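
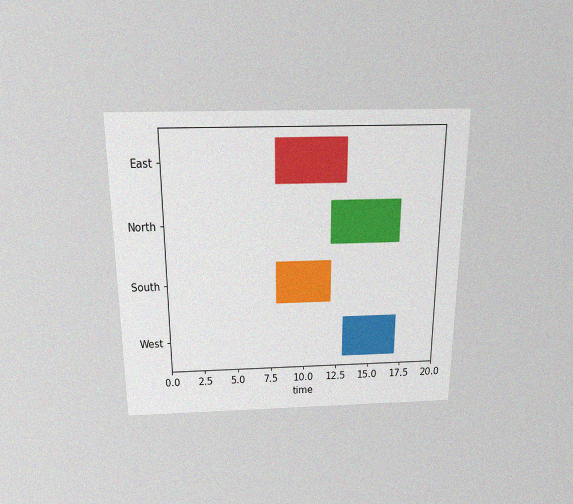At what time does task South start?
8

The chart is viewed slightly from above, with some photo noise. The South bar begins at t=8.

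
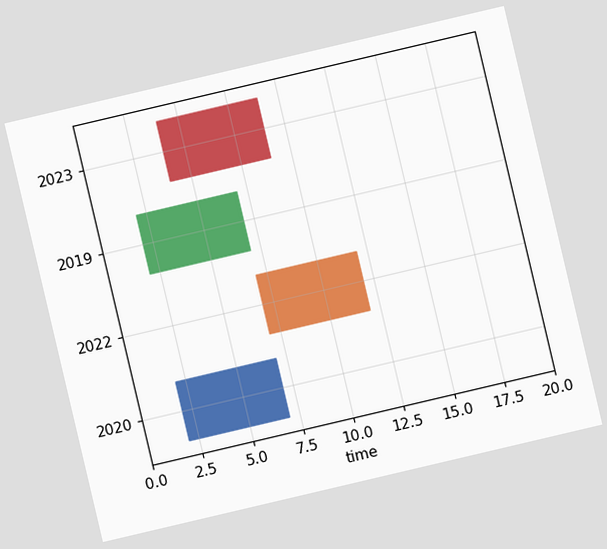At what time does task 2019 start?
The chart is tilted about 13° counter-clockwise. The 2019 bar begins at t=2.

2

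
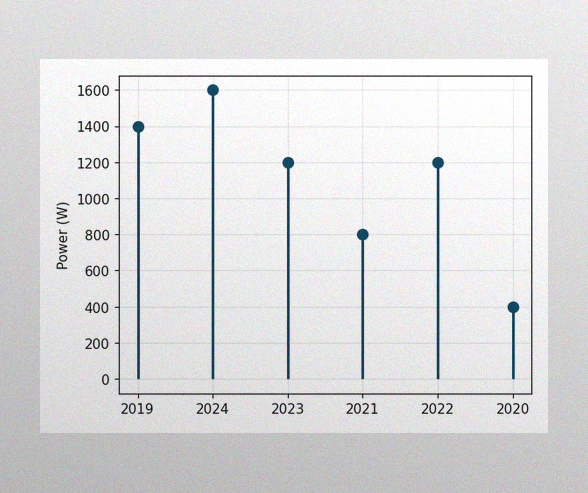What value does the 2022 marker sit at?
1200W

The image has some photo noise and uneven lighting. The 2022 marker sits at 1200W.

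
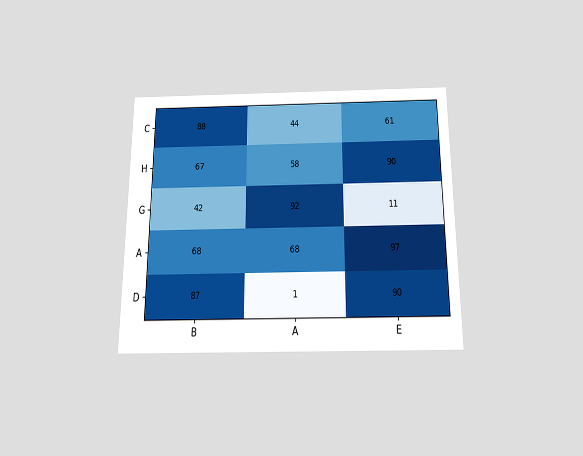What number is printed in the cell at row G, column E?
The chart is viewed slightly from below. The (G, E) cell reads 11.

11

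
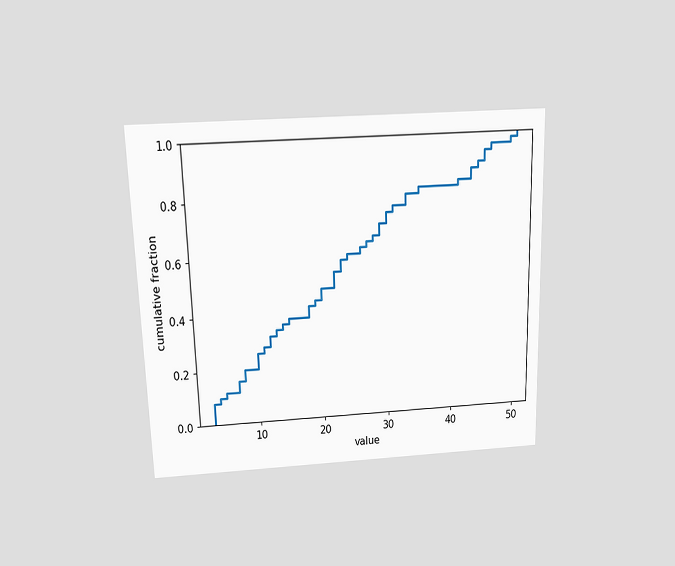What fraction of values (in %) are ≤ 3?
The chart is viewed slightly from above. At x=3 the ECDF step is at 8%.

8%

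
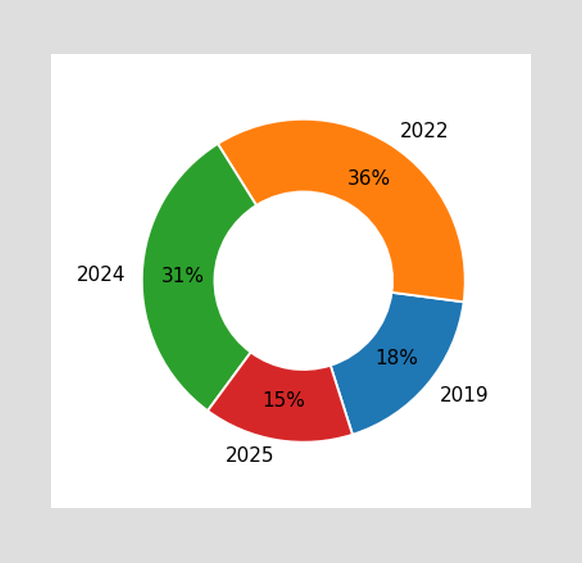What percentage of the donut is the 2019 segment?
The 2019 segment takes up 18% of the ring.

18%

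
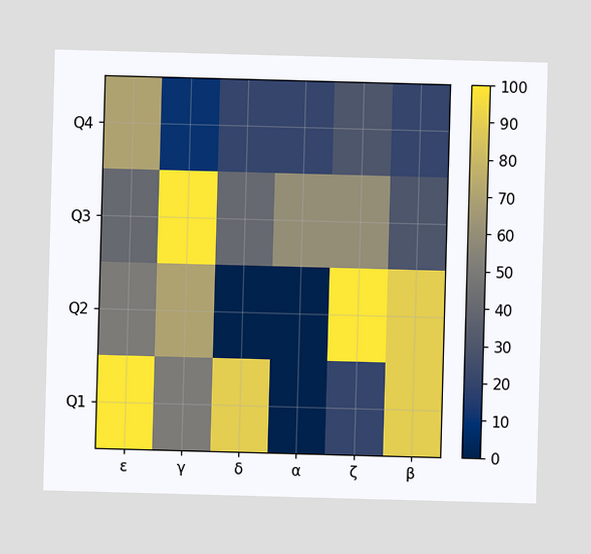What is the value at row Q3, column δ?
40

Matching cell (Q3, δ) against the colorbar gives 40.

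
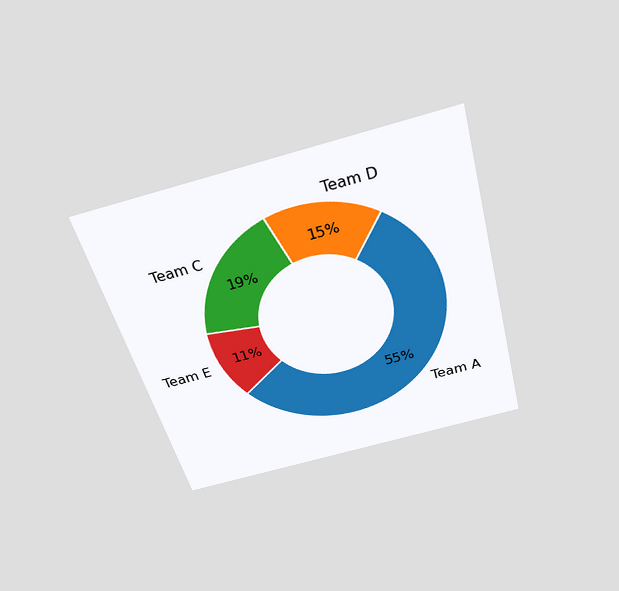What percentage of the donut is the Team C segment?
The chart is tilted about 15° counter-clockwise and viewed slightly from above. The Team C segment takes up 19% of the ring.

19%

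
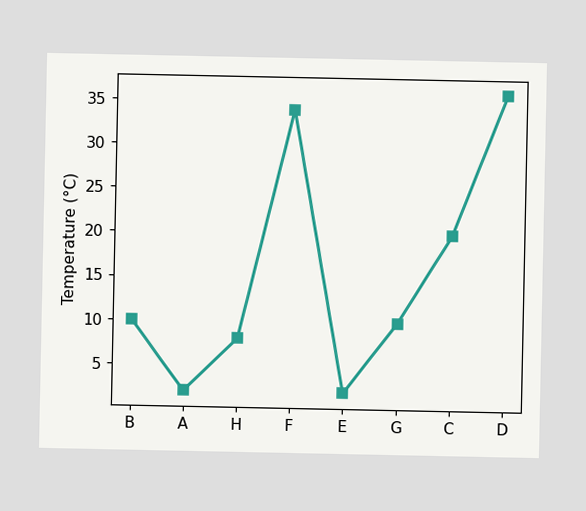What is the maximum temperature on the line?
36°C

The highest point is at D, and reading across to the y-axis gives 36°C.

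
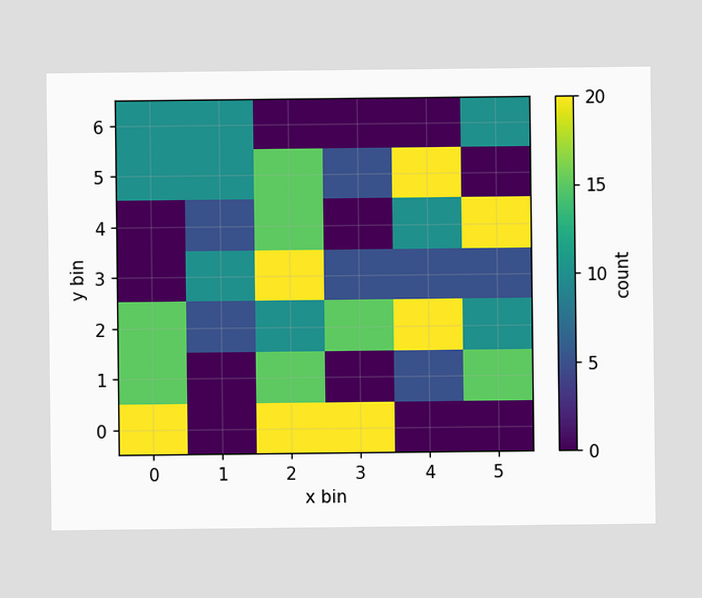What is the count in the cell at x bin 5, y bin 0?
Matching the cell (5, 0) against the colorbar gives 0.

0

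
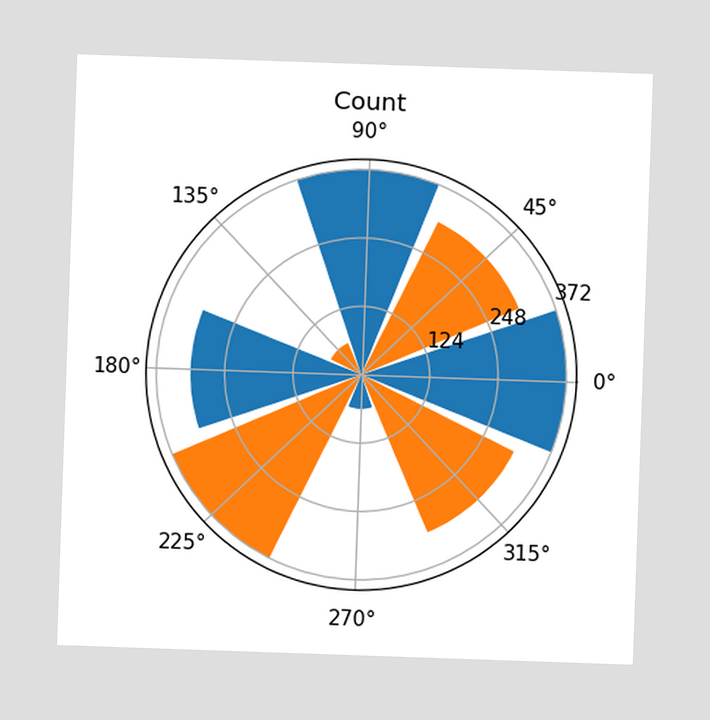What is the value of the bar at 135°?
The bar at 135° reaches 62 on the radial axis.

62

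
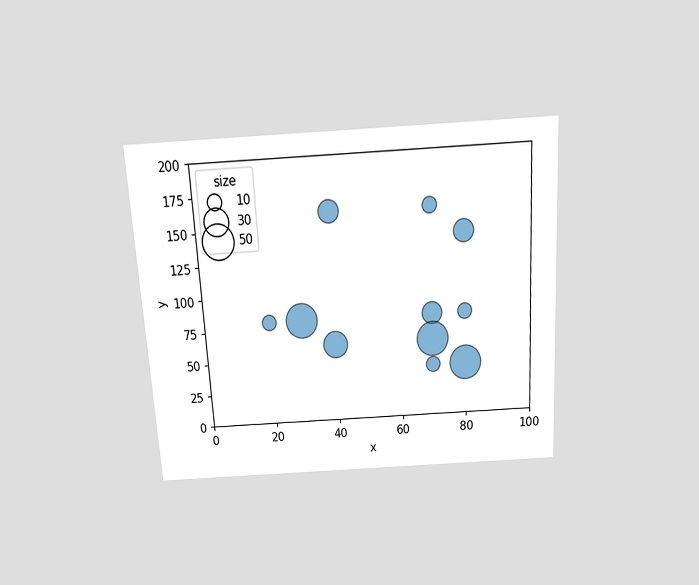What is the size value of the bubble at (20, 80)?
10

The chart is tilted about 3° counter-clockwise and viewed slightly from above. Matching the bubble at (20, 80) against the size legend gives 10.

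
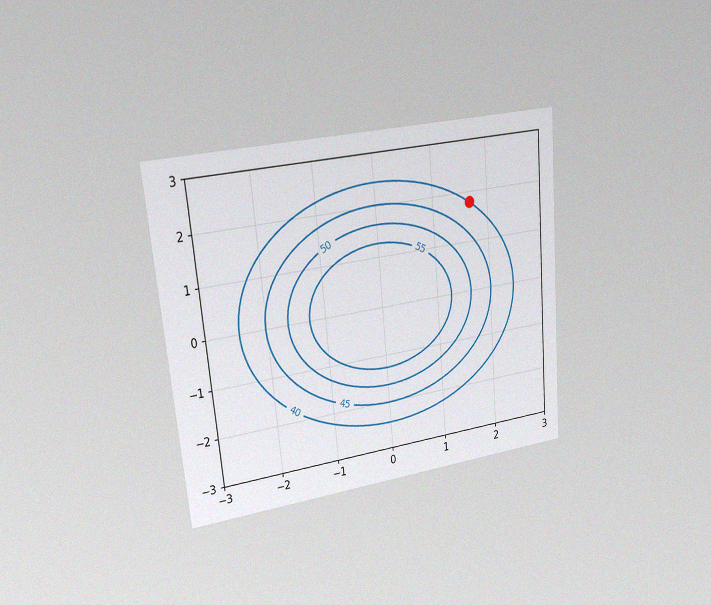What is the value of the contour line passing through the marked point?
40

The chart is tilted about 5° counter-clockwise and viewed at a slight angle, with some photo noise. The marked point sits on the contour labelled 40.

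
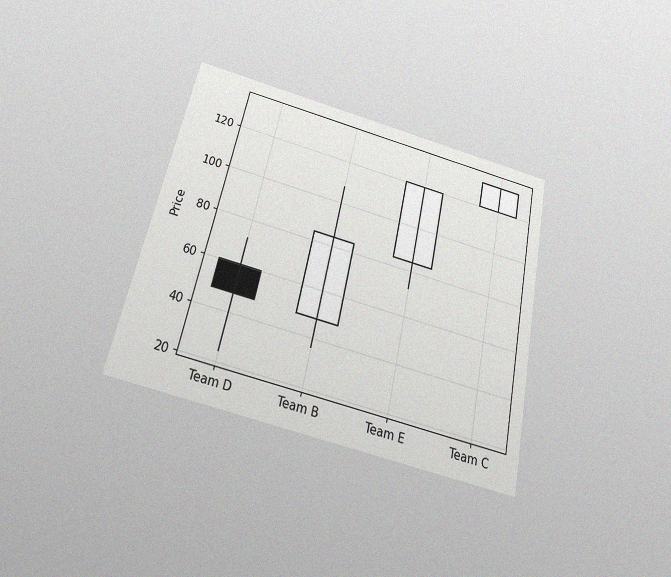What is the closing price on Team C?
132

The chart is tilted about 12° clockwise and viewed slightly from below, with some photo noise. The Team C candle closes at 132.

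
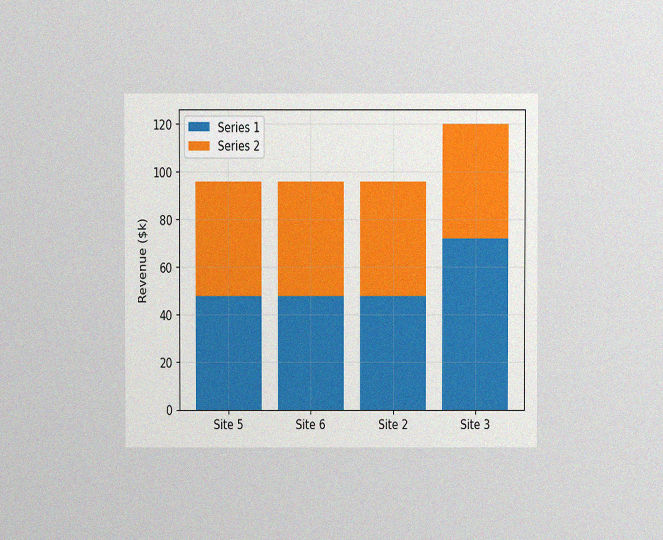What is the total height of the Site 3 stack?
The chart is viewed at a slight angle, with some photo noise. The Site 3 stack's top reaches $120k on the y-axis.

$120k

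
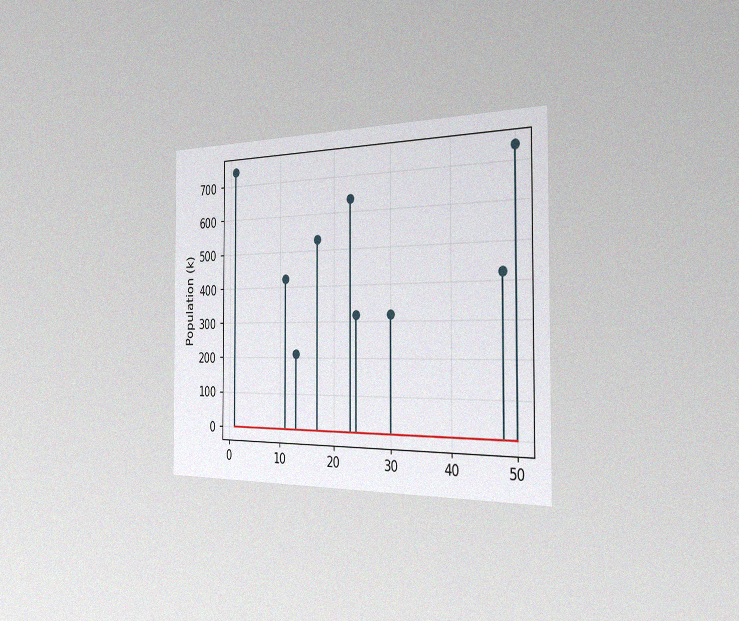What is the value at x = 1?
742k

The chart is viewed slightly from the right, with some photo noise. The stem at x=1 reaches 742k.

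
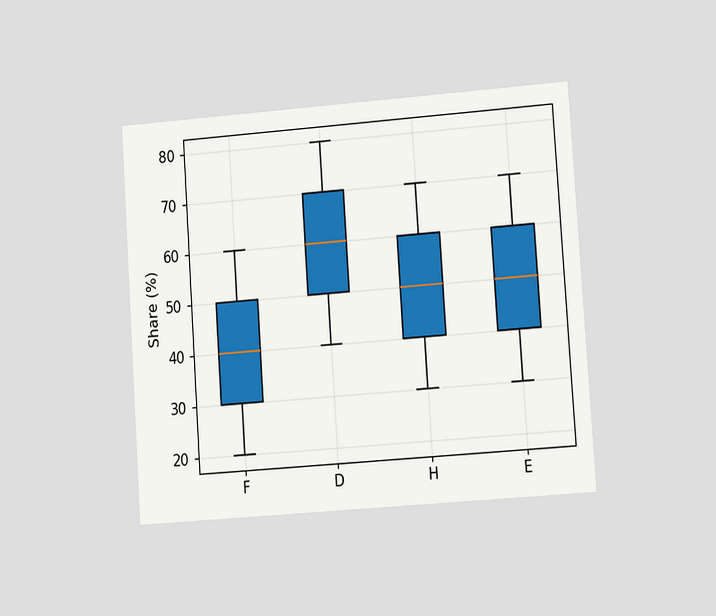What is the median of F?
40%

The chart is tilted about 4° counter-clockwise and viewed at a slight angle. The median line in the F box sits at 40%.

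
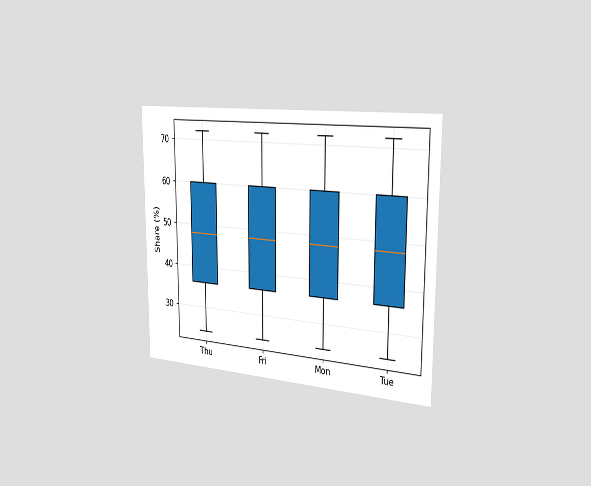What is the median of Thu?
The chart is viewed slightly from the right. The median line in the Thu box sits at 48%.

48%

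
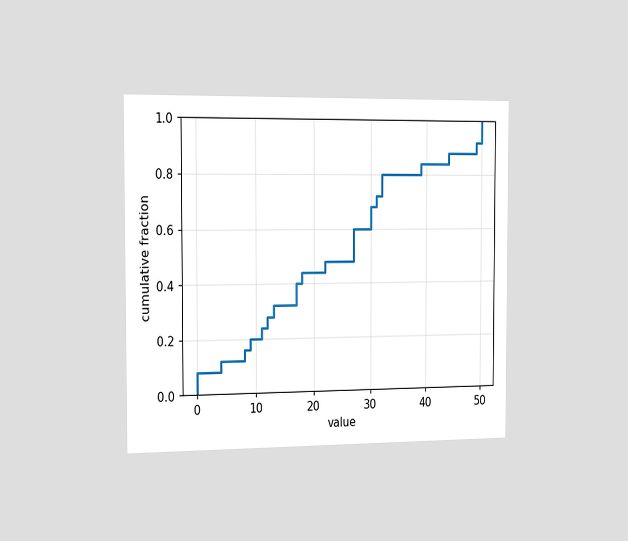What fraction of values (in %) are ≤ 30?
The chart is viewed slightly from the left. At x=30 the ECDF step is at 68%.

68%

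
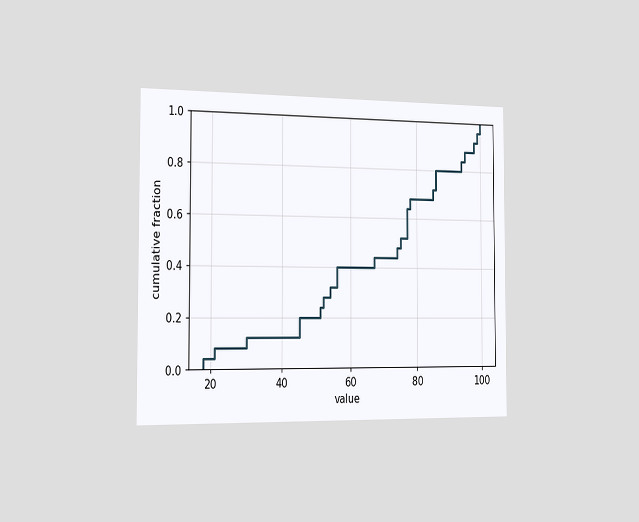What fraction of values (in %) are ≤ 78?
68%

The chart is viewed slightly from the left. At x=78 the ECDF step is at 68%.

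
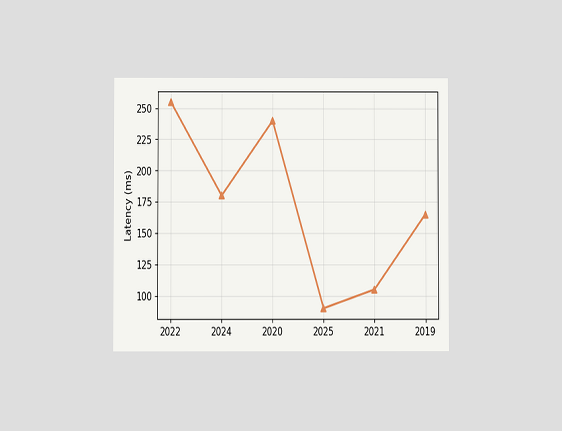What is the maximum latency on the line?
255ms

The chart is viewed at a slight angle. The highest point is at 2022, and reading across to the y-axis gives 255ms.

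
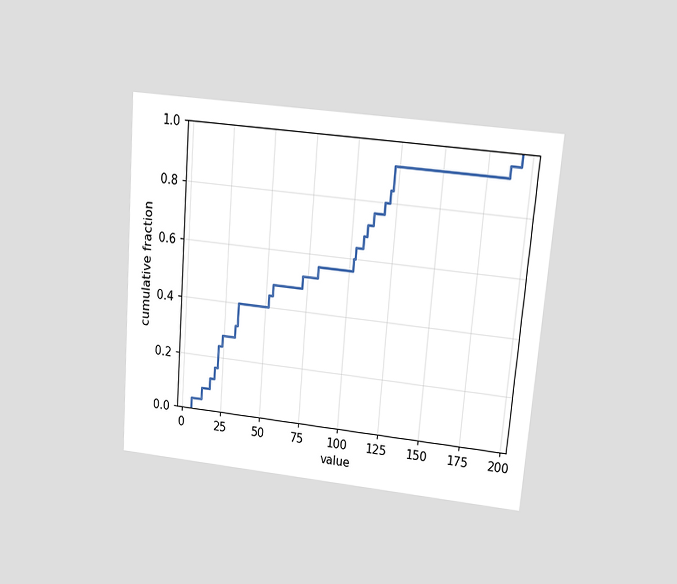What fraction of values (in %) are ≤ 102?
60%

The chart is tilted about 5° clockwise and viewed at a slight angle. At x=102 the ECDF step is at 60%.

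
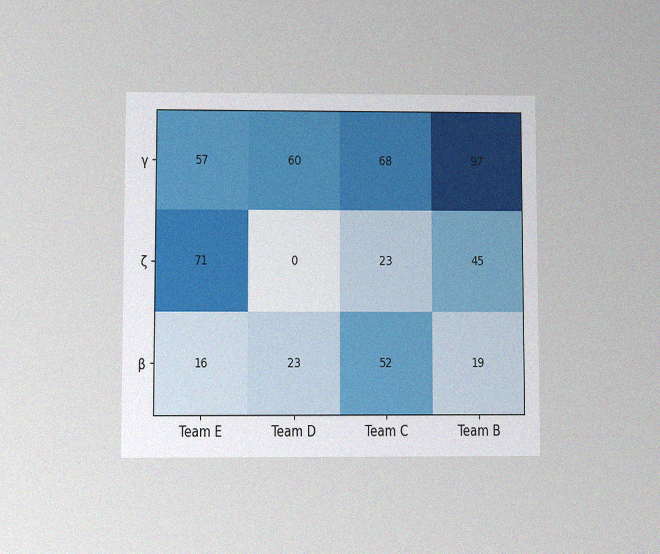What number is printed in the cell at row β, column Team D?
The chart is viewed at a slight angle, with some photo noise. The (β, Team D) cell reads 23.

23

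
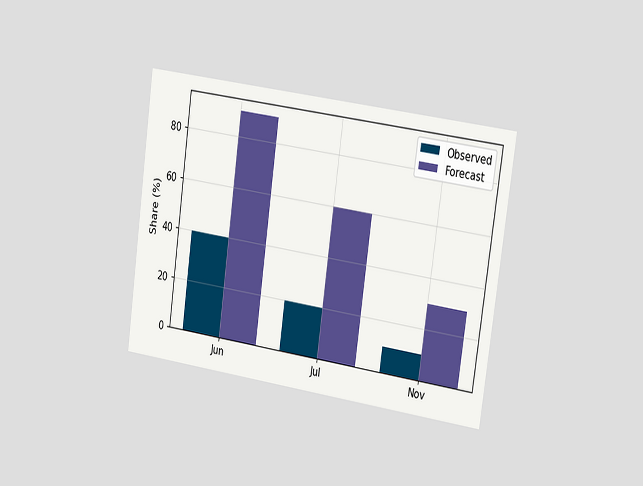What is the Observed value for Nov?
10%

The chart is tilted about 8° clockwise and viewed slightly from the right. The Observed bar at Nov reaches 10% on the y-axis.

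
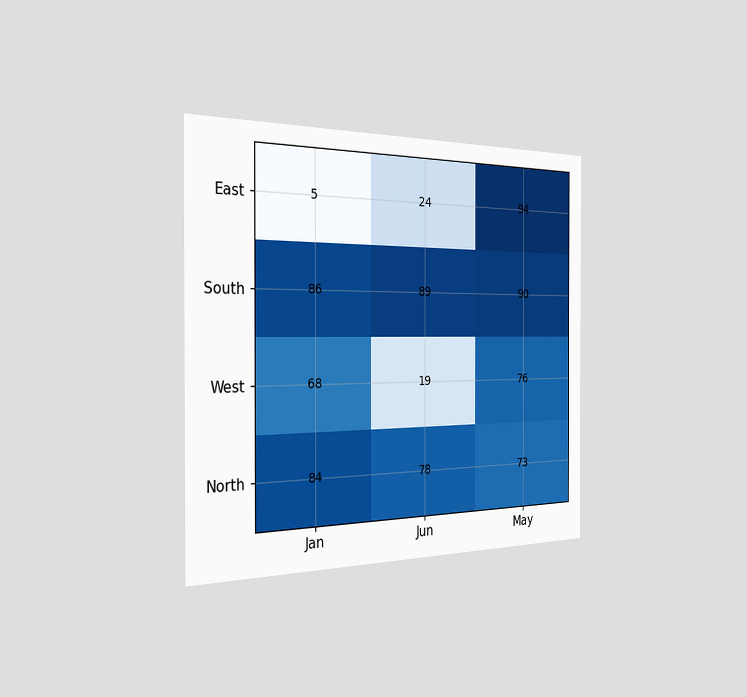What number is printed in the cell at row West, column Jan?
68

The chart is viewed slightly from the left. The (West, Jan) cell reads 68.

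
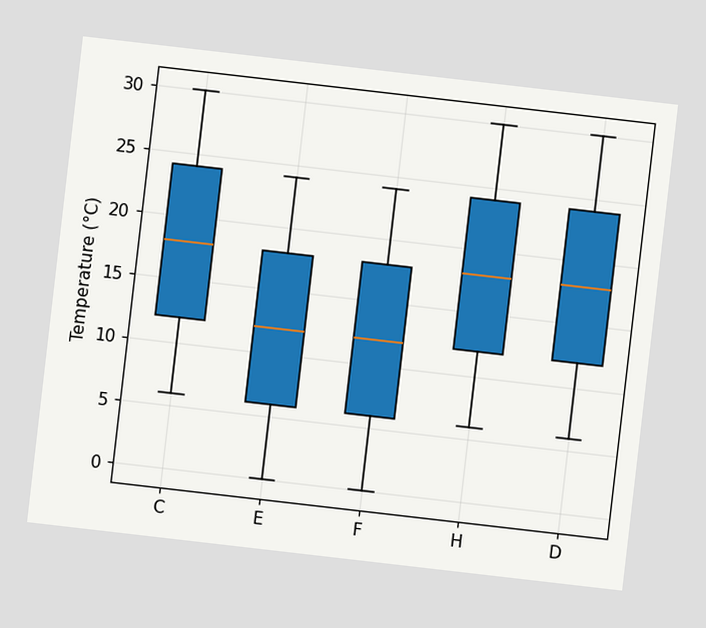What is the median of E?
The chart is tilted about 7° clockwise. The median line in the E box sits at 12°C.

12°C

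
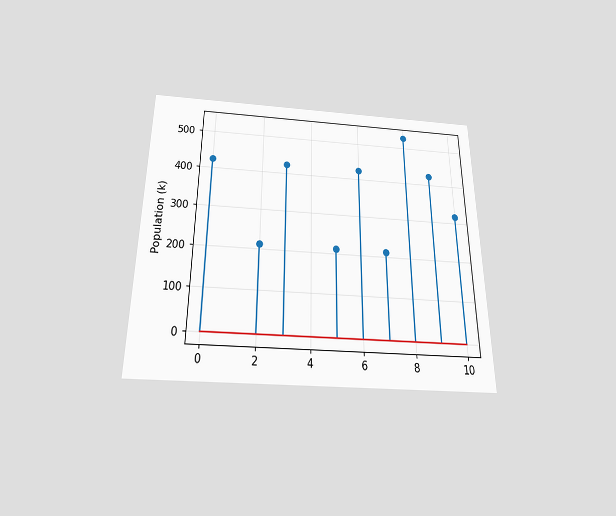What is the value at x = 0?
424k

The chart is viewed slightly from below. The stem at x=0 reaches 424k.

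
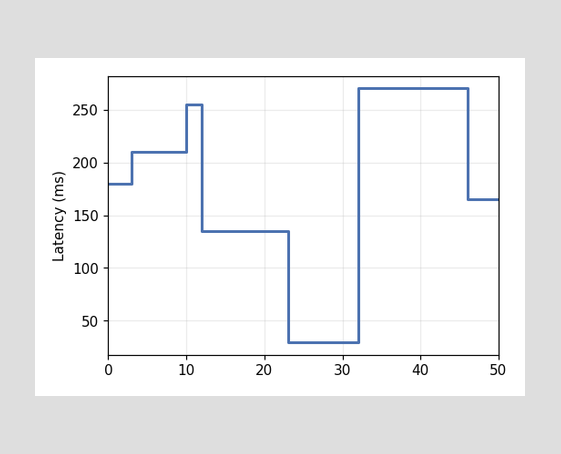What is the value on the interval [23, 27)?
30ms

On [23, 27) the step sits at 30ms.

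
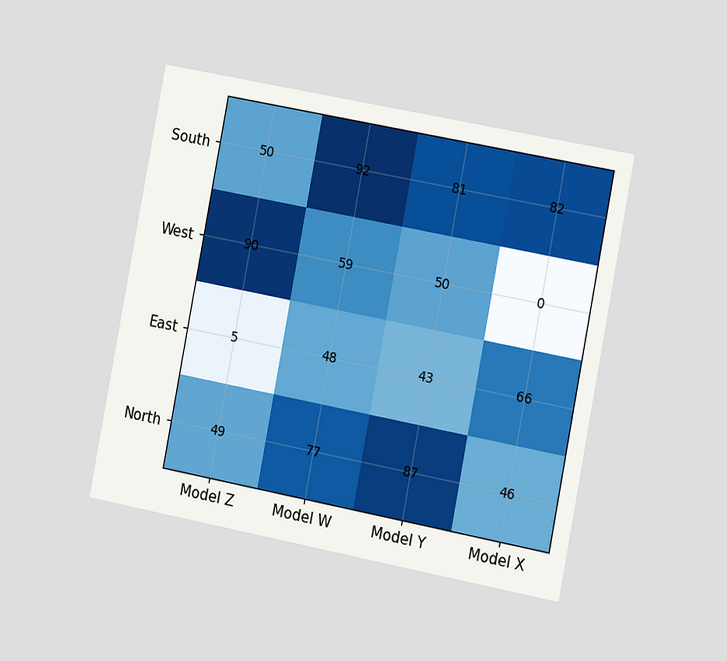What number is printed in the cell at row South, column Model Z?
The chart is tilted about 11° clockwise and viewed slightly from the right. The (South, Model Z) cell reads 50.

50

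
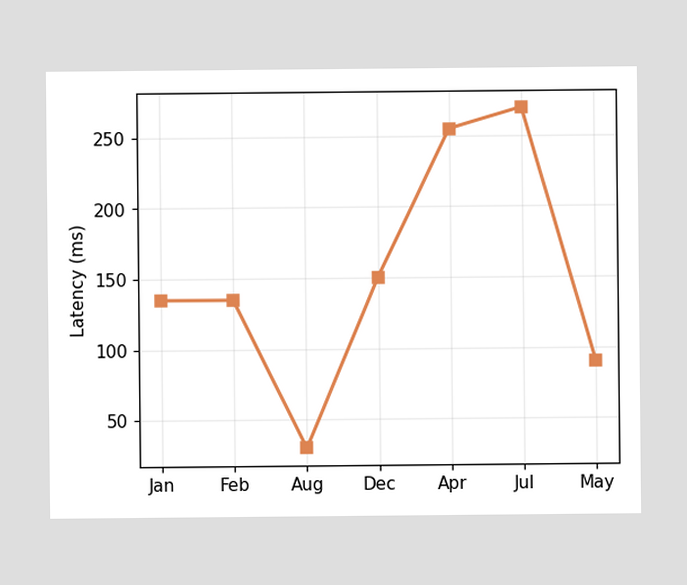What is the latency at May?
90ms

At May, the line is at 90ms.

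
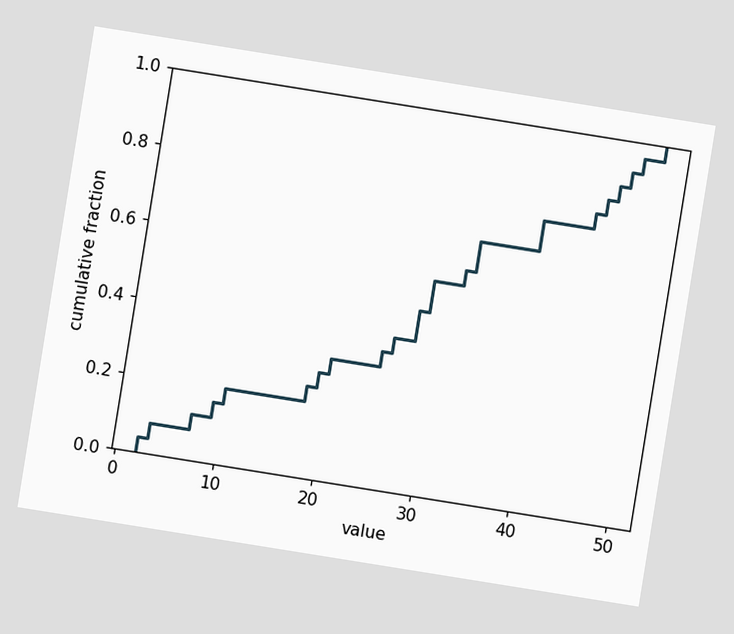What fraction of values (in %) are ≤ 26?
40%

The chart is tilted about 9° clockwise. At x=26 the ECDF step is at 40%.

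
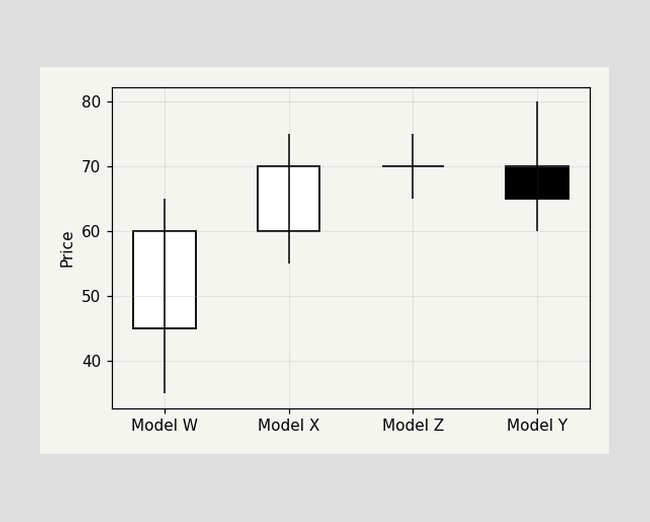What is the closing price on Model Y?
The Model Y candle closes at 65.

65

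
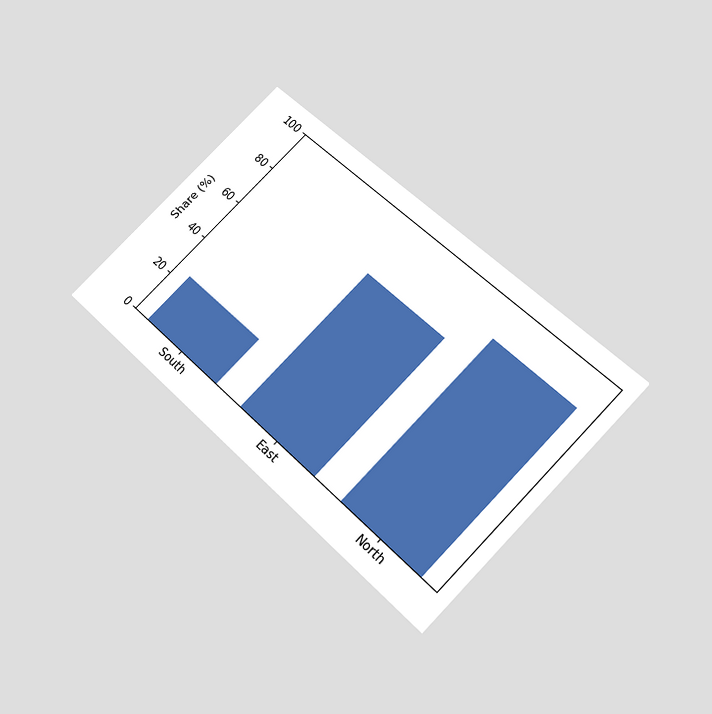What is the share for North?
84%

The chart is tilted about 44° clockwise and viewed slightly from below. Reading along the chart's y-axis, the North bar reaches 84%.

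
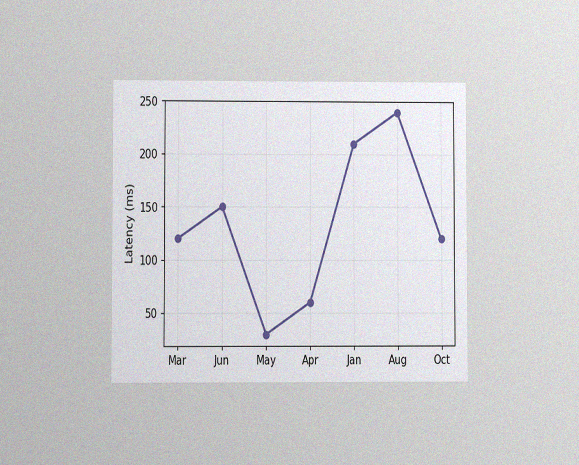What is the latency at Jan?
The chart is viewed at a slight angle, with some photo noise. At Jan, the line is at 210ms.

210ms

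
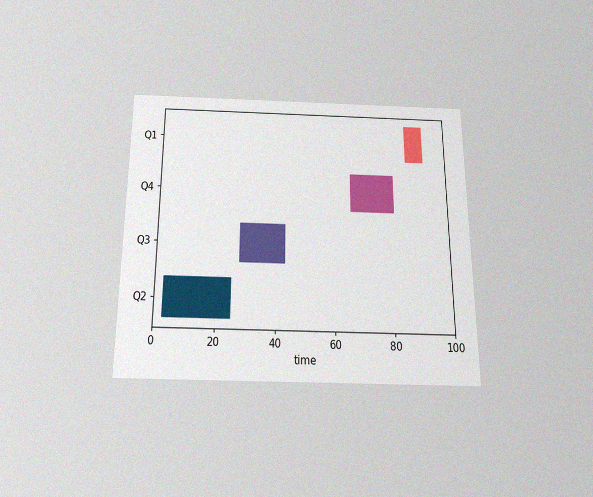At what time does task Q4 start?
66

The chart is viewed slightly from below, with some photo noise. The Q4 bar begins at t=66.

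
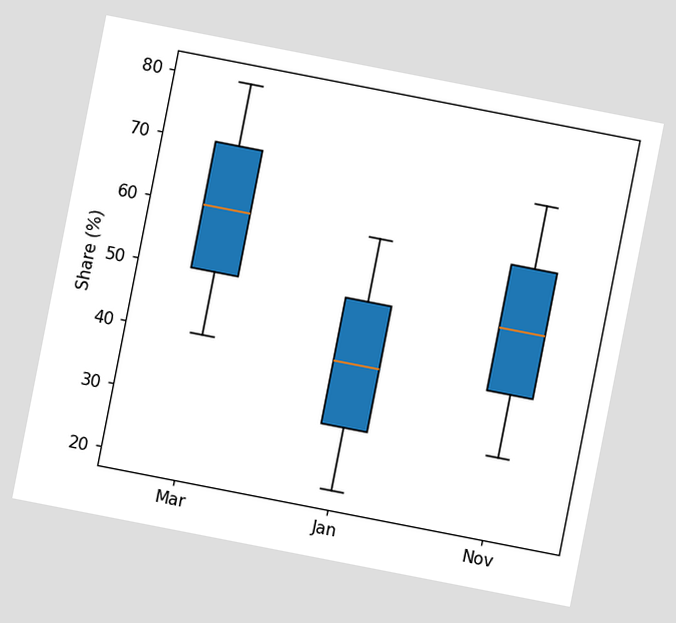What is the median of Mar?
60%

The chart is tilted about 11° clockwise. The median line in the Mar box sits at 60%.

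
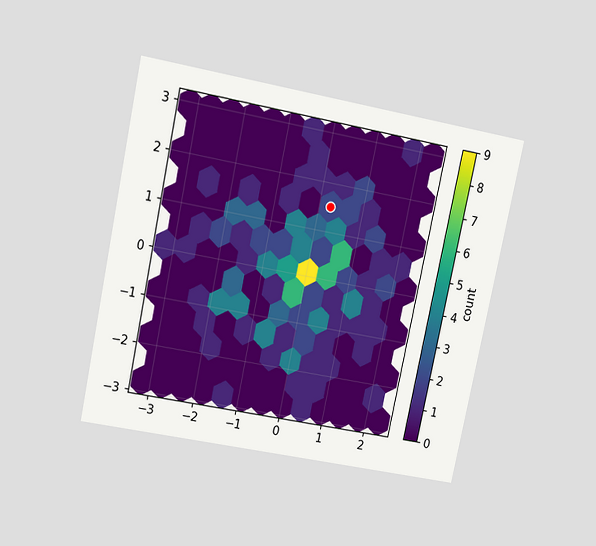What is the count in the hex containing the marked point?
2

The chart is tilted about 12° clockwise and viewed slightly from above. The marked hex reads 2 on the colorbar.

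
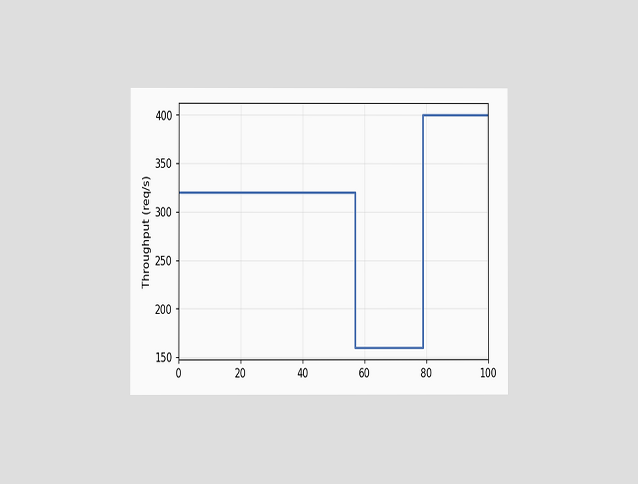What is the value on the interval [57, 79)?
The chart is viewed at a slight angle. On [57, 79) the step sits at 160req/s.

160req/s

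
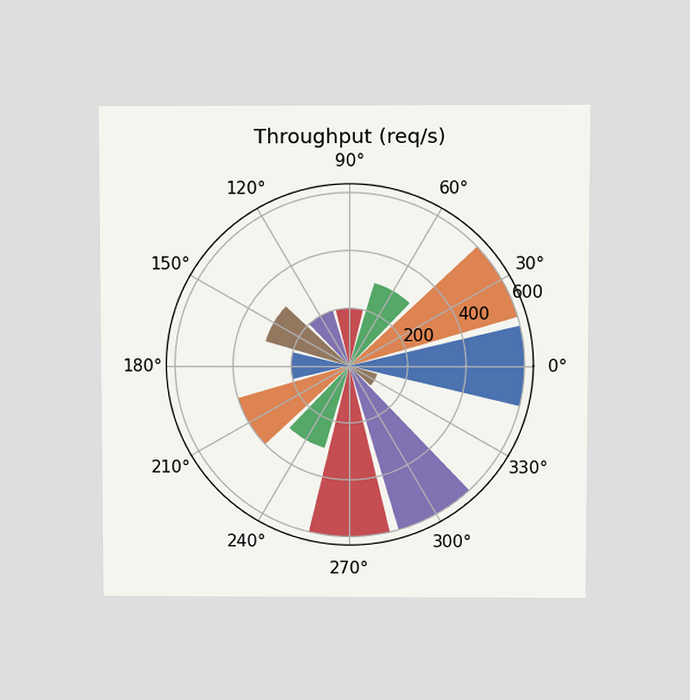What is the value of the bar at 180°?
The chart is viewed at a slight angle. The bar at 180° reaches 200req/s on the radial axis.

200req/s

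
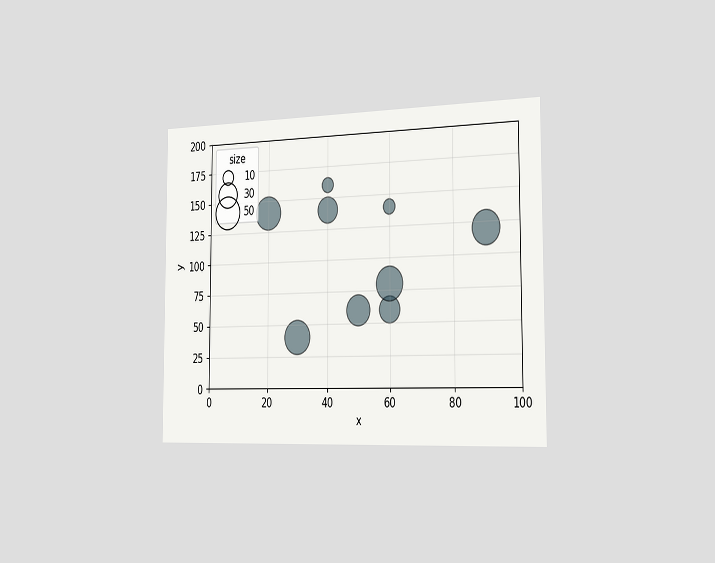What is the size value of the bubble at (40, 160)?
The chart is viewed slightly from the right. Matching the bubble at (40, 160) against the size legend gives 10.

10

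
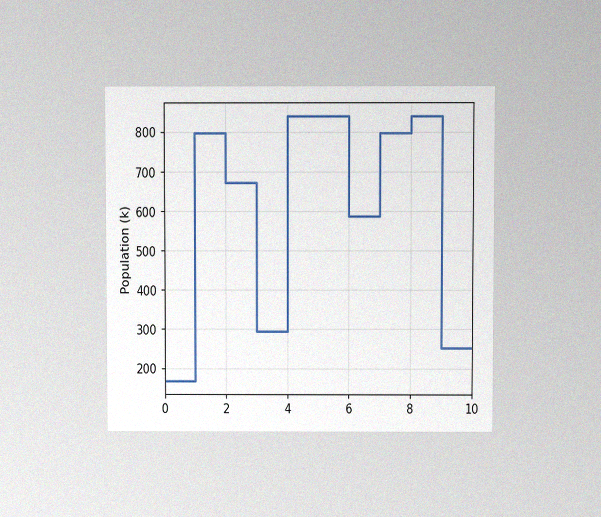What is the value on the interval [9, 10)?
252k

The chart is viewed at a slight angle, with some photo noise. On [9, 10) the step sits at 252k.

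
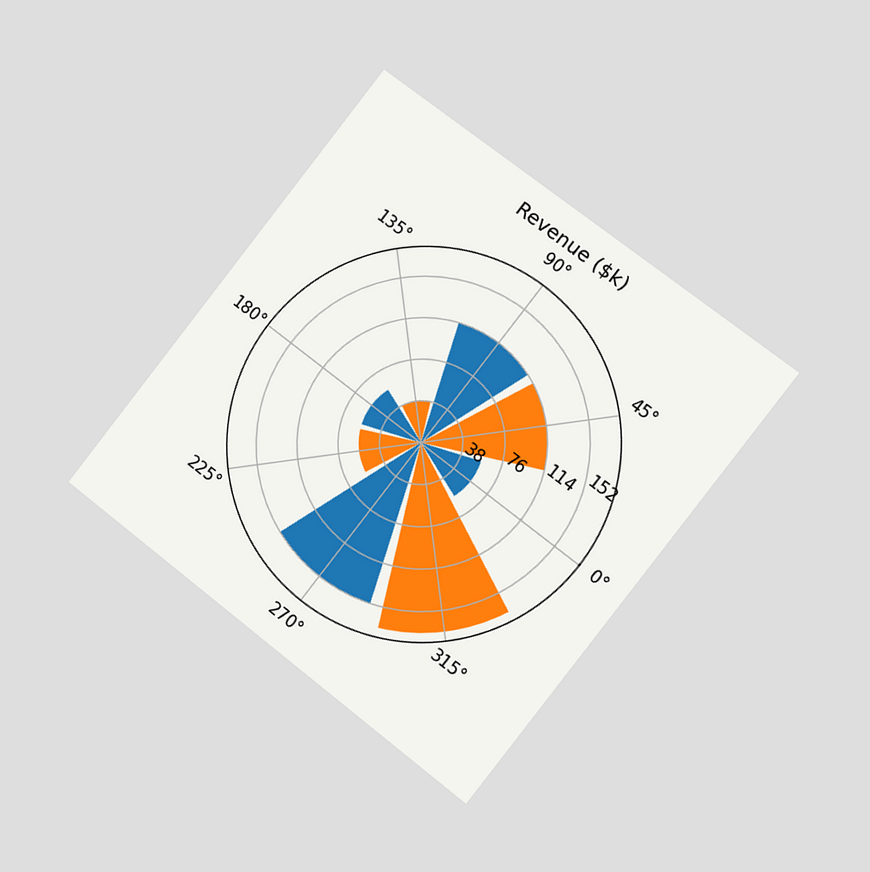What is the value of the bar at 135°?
$38k

The chart is tilted about 38° clockwise and viewed slightly from the right. The bar at 135° reaches $38k on the radial axis.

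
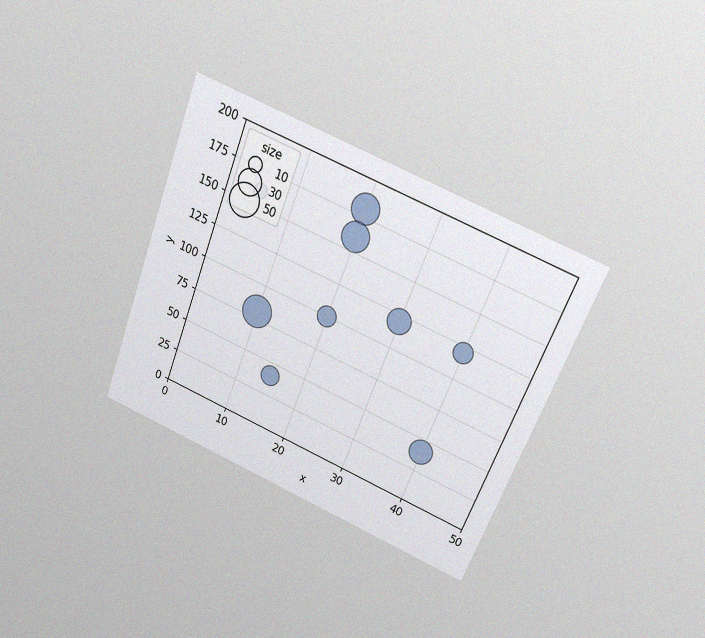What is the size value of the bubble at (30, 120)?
The chart is tilted about 22° clockwise and viewed at a slight angle, with some photo noise. Matching the bubble at (30, 120) against the size legend gives 30.

30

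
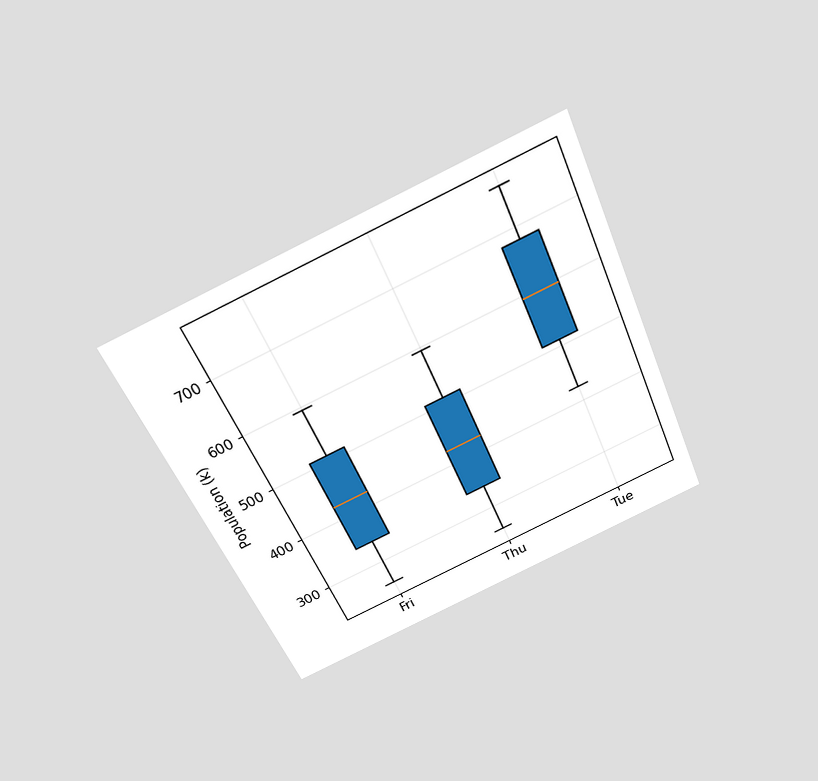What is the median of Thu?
425k

The chart is tilted about 24° counter-clockwise and viewed slightly from above. The median line in the Thu box sits at 425k.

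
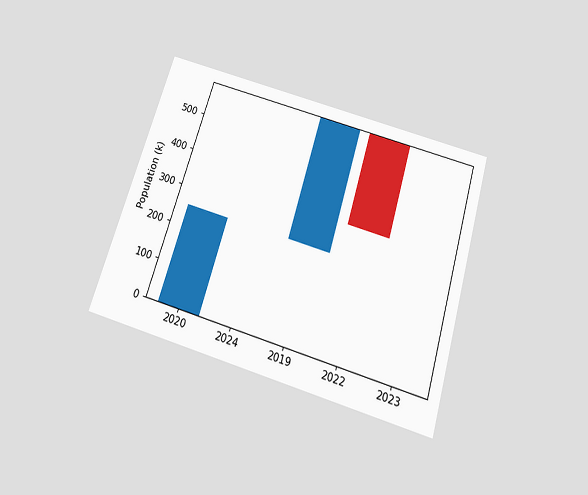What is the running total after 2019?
595k

The chart is tilted about 17° clockwise and viewed slightly from below. After 2019 the running total reaches 595k.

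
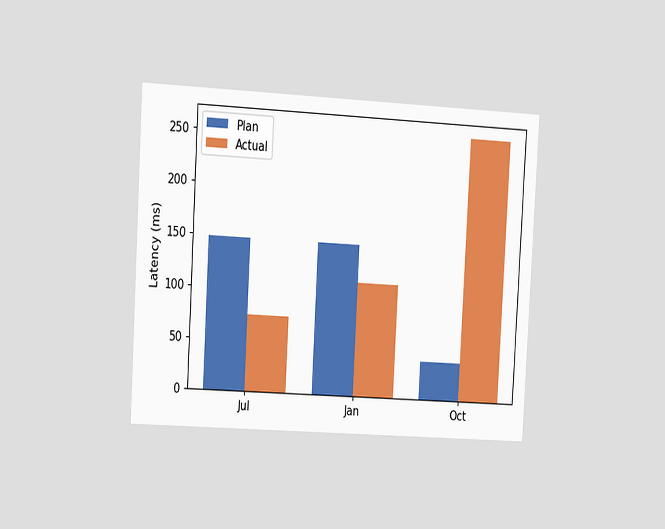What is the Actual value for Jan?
The chart is tilted about 3° clockwise and viewed slightly from the left. The Actual bar at Jan reaches 111ms on the y-axis.

111ms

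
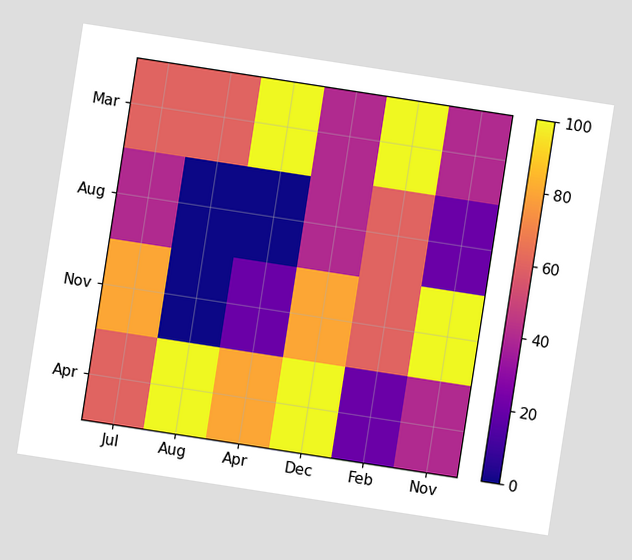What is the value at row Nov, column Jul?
The chart is tilted about 9° clockwise. Matching cell (Nov, Jul) against the colorbar gives 80.

80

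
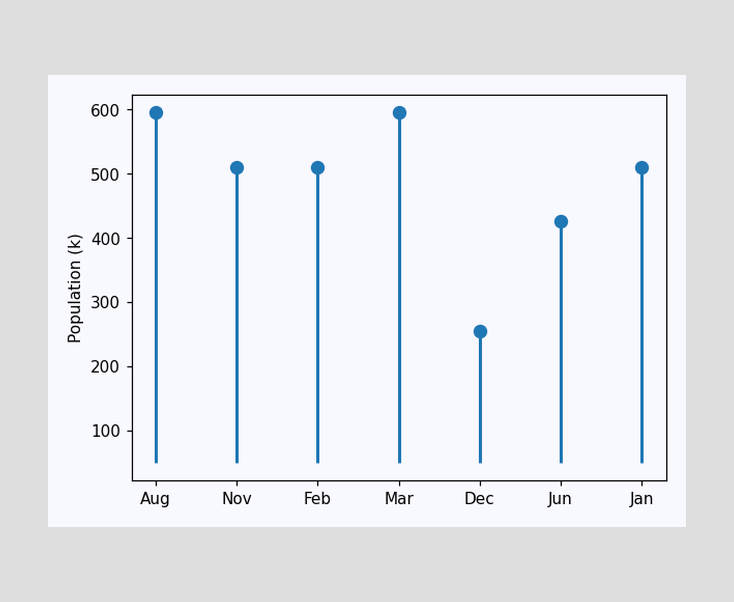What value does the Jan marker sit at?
The Jan marker sits at 510k.

510k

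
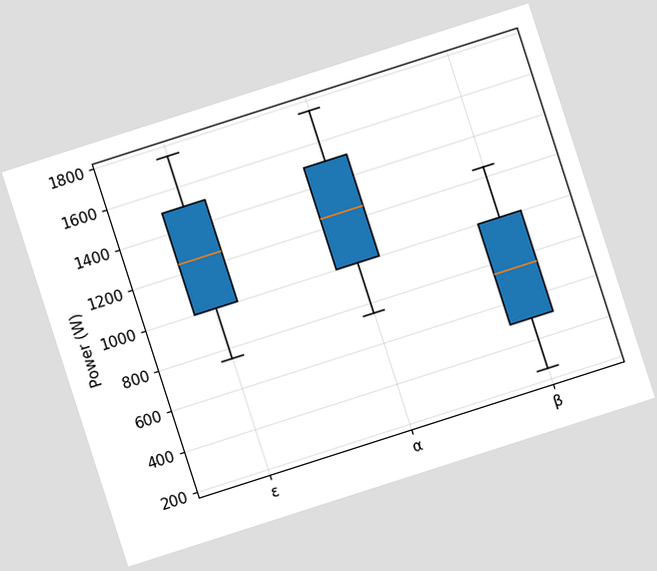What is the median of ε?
1250W

The chart is tilted about 18° counter-clockwise. The median line in the ε box sits at 1250W.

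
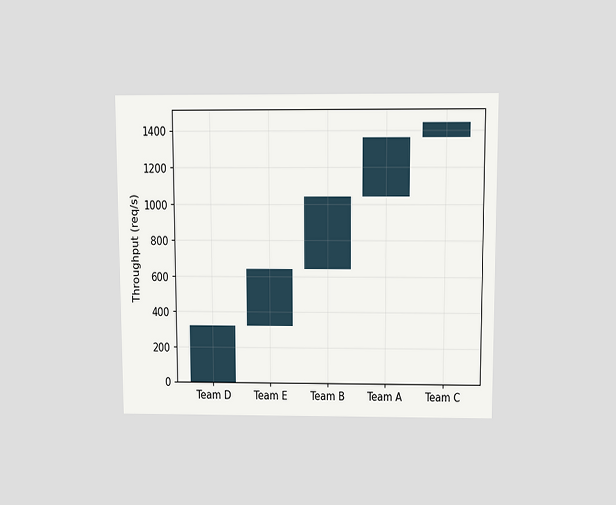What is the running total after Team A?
The chart is viewed slightly from above. After Team A the running total reaches 1360req/s.

1360req/s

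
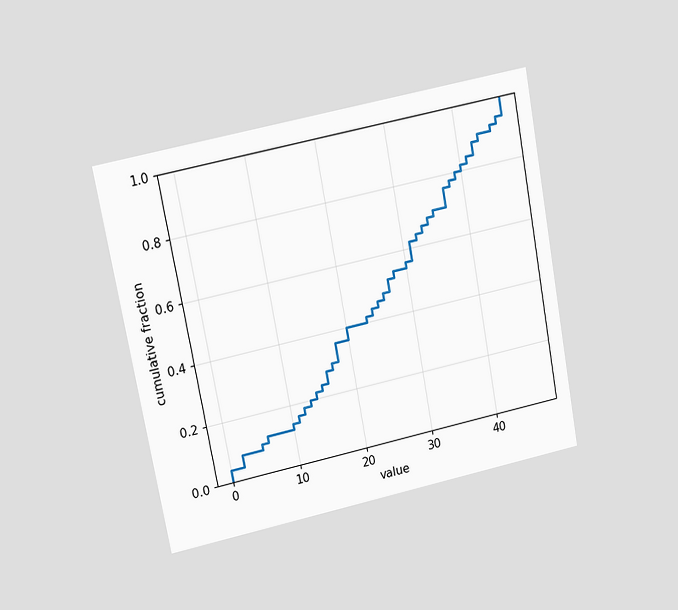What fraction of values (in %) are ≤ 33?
The chart is tilted about 11° counter-clockwise and viewed at a slight angle. At x=33 the ECDF step is at 66%.

66%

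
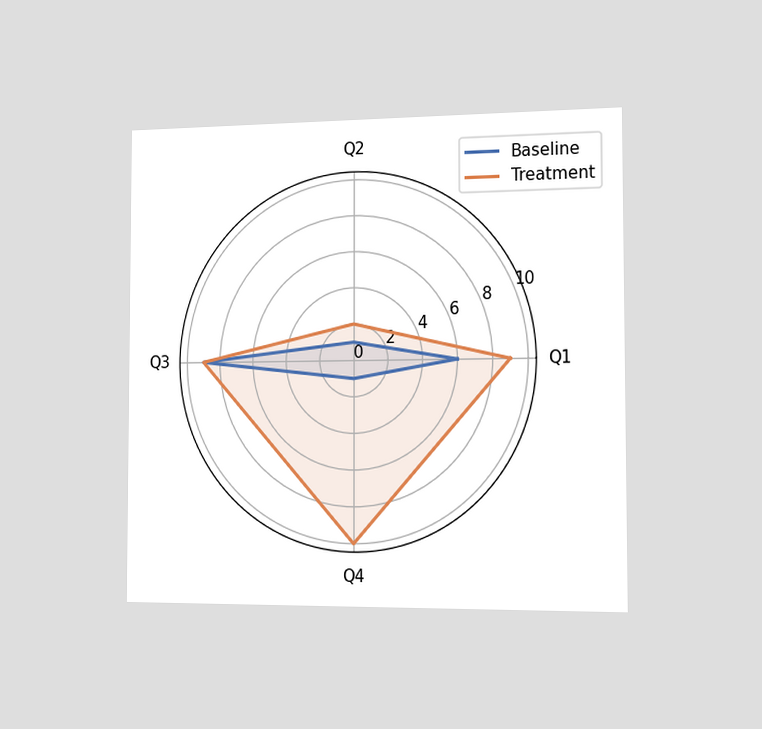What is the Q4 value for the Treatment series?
10

The chart is viewed slightly from the right. On the Q4 axis, Treatment reaches 10.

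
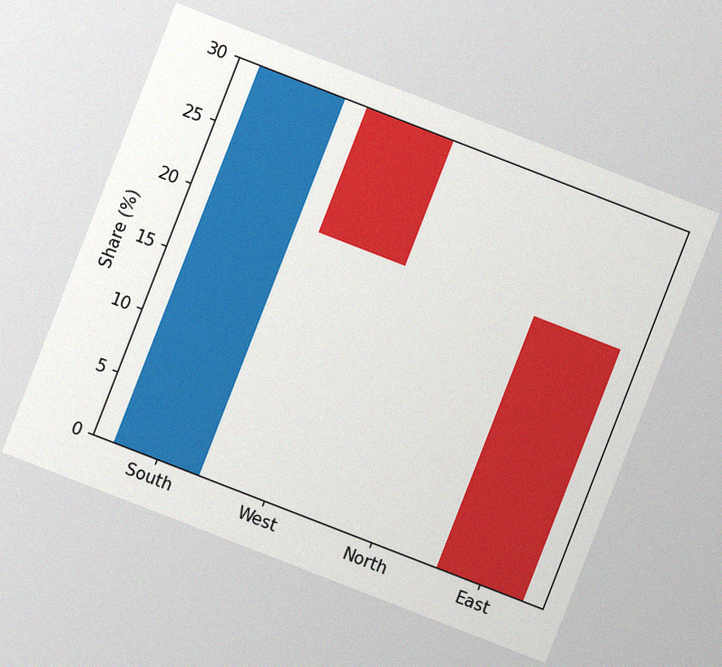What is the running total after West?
The chart is tilted about 21° clockwise, with some photo noise. After West the running total reaches 20%.

20%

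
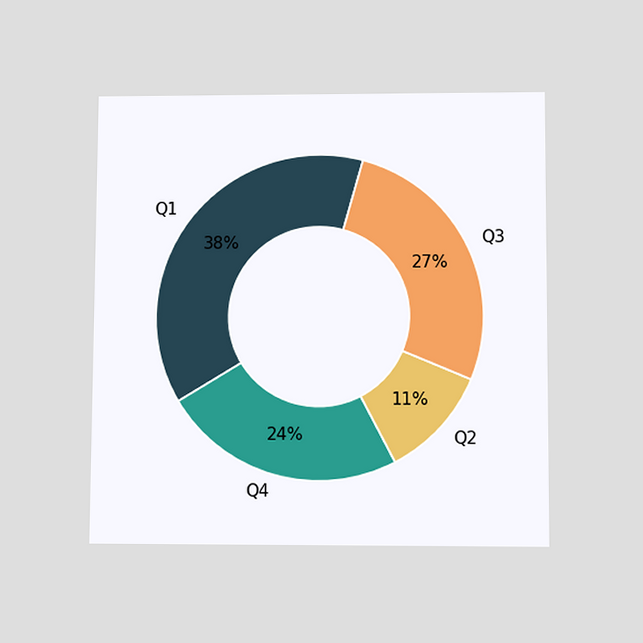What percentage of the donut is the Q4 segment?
24%

The chart is viewed slightly from below. The Q4 segment takes up 24% of the ring.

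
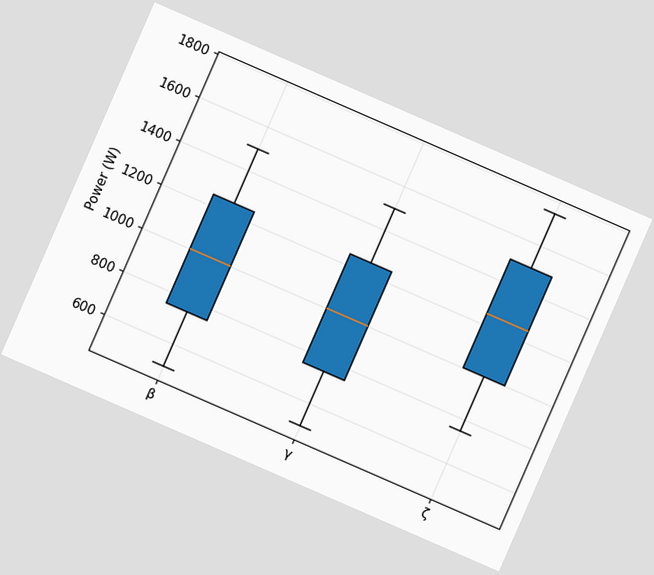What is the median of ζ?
The chart is tilted about 24° clockwise. The median line in the ζ box sits at 1250W.

1250W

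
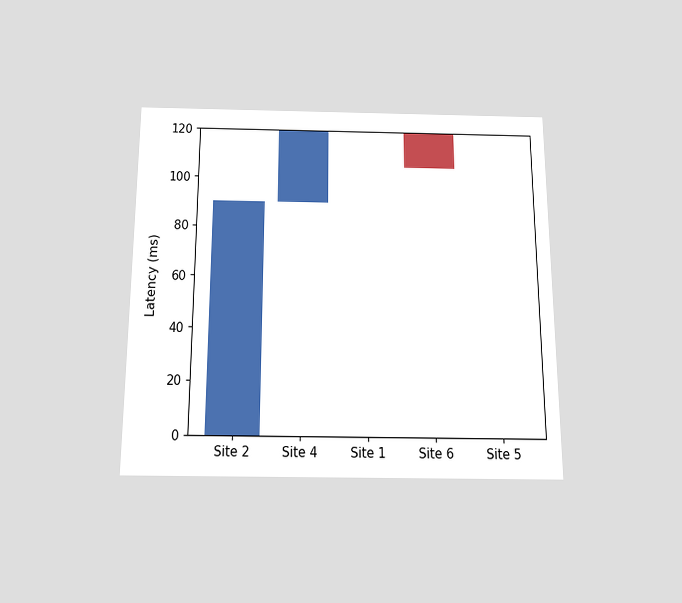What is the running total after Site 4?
120ms

The chart is viewed slightly from below. After Site 4 the running total reaches 120ms.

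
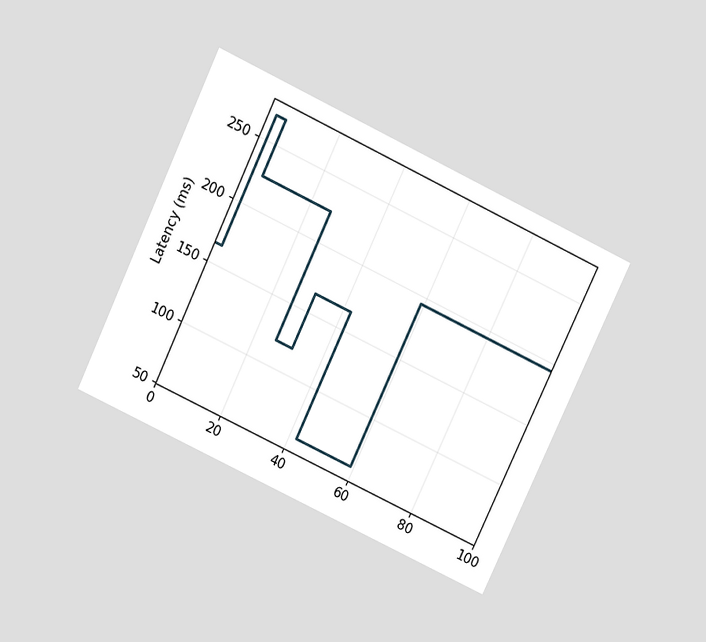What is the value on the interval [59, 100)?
195ms

The chart is tilted about 25° clockwise and viewed slightly from above. On [59, 100) the step sits at 195ms.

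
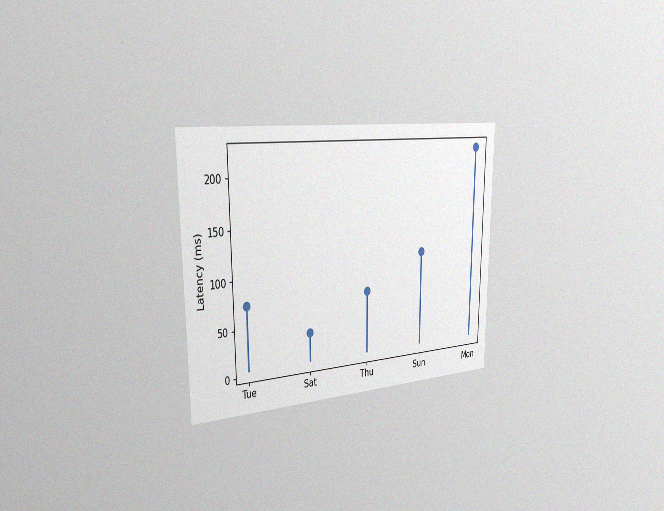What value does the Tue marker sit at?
The chart is viewed slightly from the left, with some photo noise. The Tue marker sits at 74ms.

74ms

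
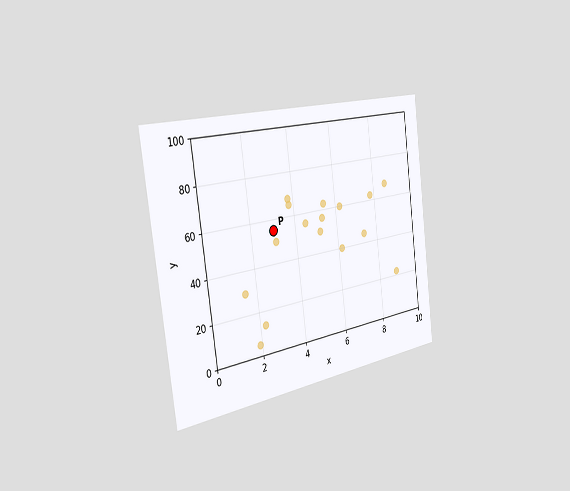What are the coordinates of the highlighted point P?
The chart is tilted about 7° counter-clockwise and viewed slightly from the left. Following the gridlines from P to each axis, P sits at (3, 55).

(3, 55)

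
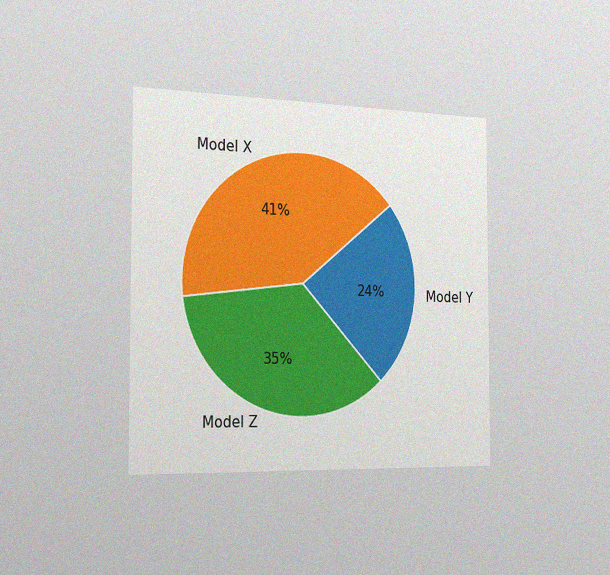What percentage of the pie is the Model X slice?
41%

The chart is viewed slightly from the left, with some photo noise. The Model X slice takes up 41% of the pie.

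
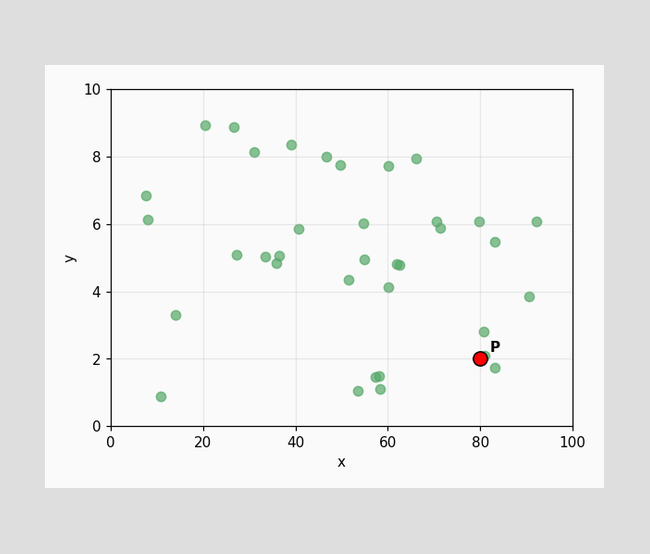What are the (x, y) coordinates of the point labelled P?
Following the gridlines from P to each axis, P sits at (80, 2).

(80, 2)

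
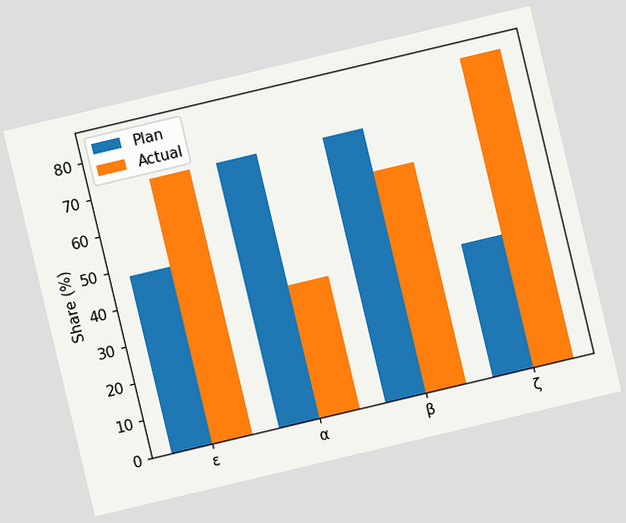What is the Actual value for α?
36%

The chart is tilted about 13° counter-clockwise. The Actual bar at α reaches 36% on the y-axis.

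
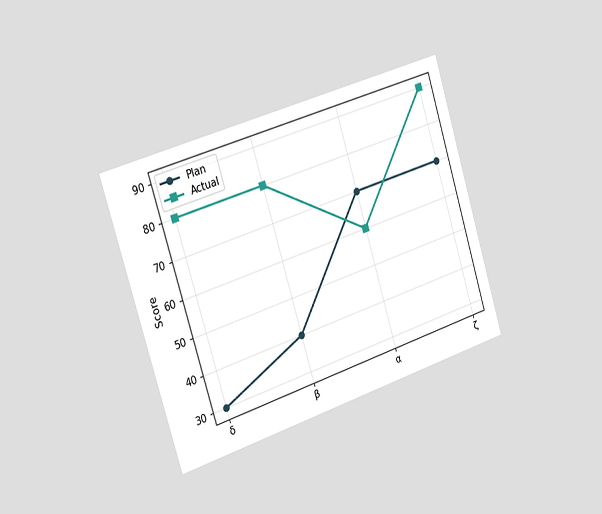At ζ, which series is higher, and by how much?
The chart is tilted about 17° counter-clockwise and viewed slightly from the left. At ζ, Actual sits above the other line by 20.

Actual, by 20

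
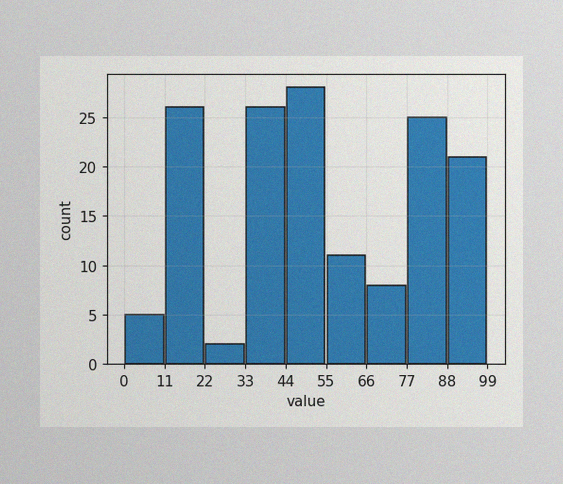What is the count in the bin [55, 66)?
11

The image has some photo noise and uneven lighting. The [55, 66) bin has height 11.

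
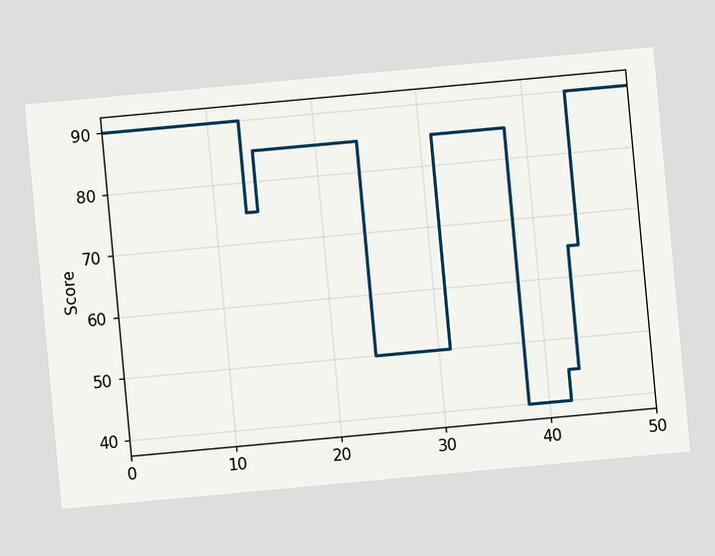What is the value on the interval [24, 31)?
50

The chart is tilted about 5° counter-clockwise. On [24, 31) the step sits at 50.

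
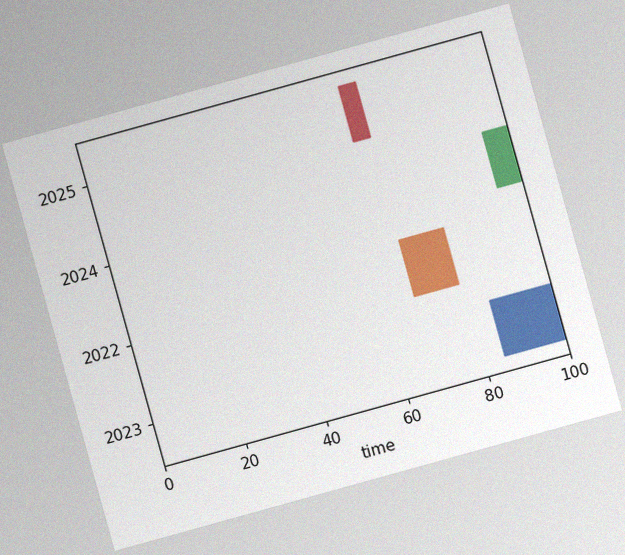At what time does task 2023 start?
85

The chart is tilted about 16° counter-clockwise, with some photo noise. The 2023 bar begins at t=85.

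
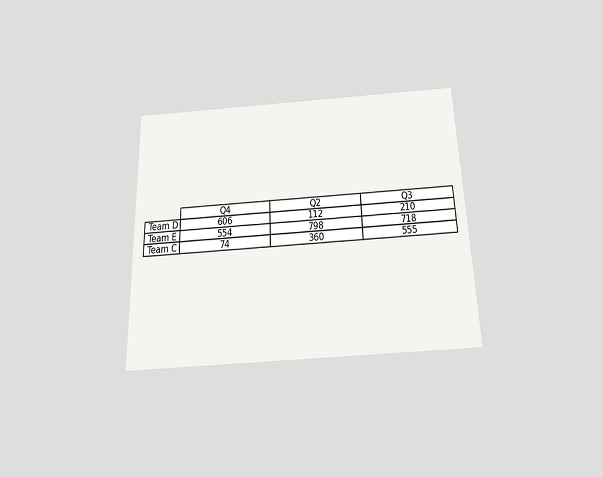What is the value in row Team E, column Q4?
554

The chart is viewed slightly from below. The (Team E, Q4) cell reads 554.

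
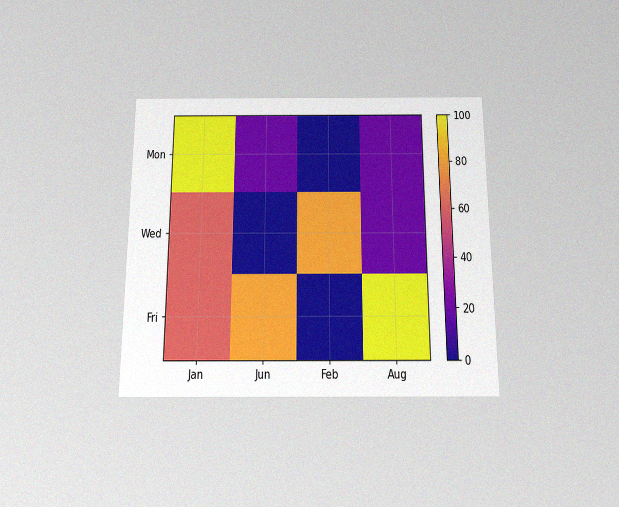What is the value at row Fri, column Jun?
The chart is viewed slightly from below, with some photo noise. Matching cell (Fri, Jun) against the colorbar gives 80.

80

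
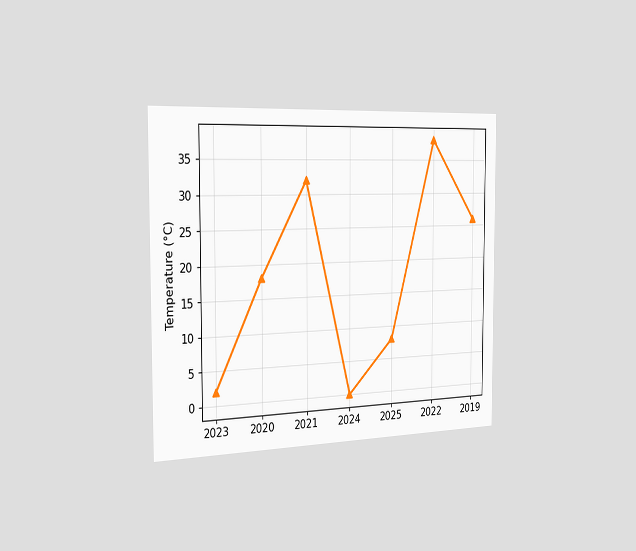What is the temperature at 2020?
18°C

The chart is viewed slightly from the left. At 2020, the line is at 18°C.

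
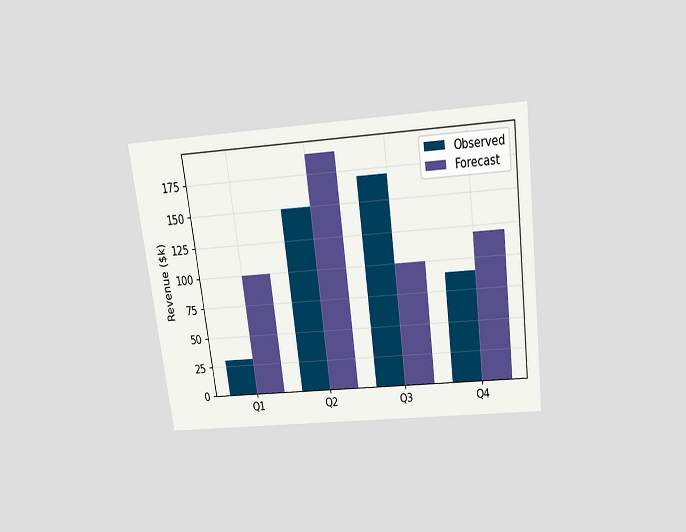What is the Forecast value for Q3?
The chart is tilted about 7° counter-clockwise and viewed slightly from above. The Forecast bar at Q3 reaches $100k on the y-axis.

$100k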